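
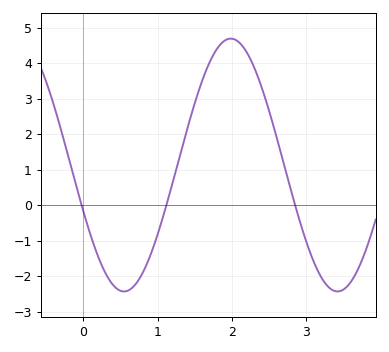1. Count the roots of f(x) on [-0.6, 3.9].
3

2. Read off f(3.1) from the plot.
-1.61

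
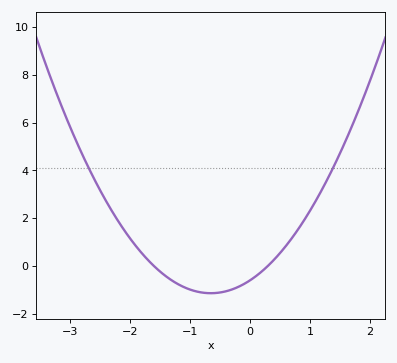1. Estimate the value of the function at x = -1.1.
-0.8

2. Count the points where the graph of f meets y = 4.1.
2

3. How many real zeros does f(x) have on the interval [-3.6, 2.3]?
2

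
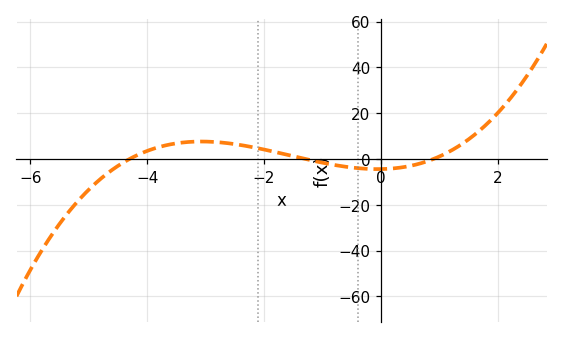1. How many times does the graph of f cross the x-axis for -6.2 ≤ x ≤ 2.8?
3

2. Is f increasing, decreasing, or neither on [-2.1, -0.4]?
decreasing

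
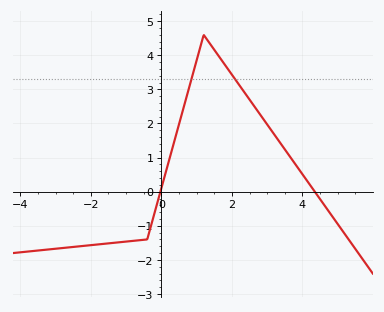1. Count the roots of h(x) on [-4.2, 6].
2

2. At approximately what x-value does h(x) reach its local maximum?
1.2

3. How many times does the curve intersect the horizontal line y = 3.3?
2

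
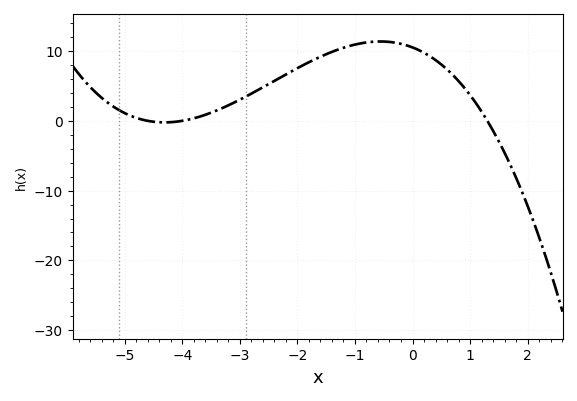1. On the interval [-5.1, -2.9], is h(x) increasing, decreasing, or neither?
neither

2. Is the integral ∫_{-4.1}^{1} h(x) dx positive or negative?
positive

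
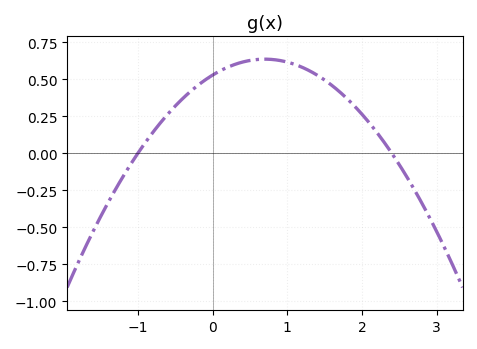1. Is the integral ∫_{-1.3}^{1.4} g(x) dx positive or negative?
positive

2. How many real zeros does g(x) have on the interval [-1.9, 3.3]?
2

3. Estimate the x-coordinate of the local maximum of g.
0.7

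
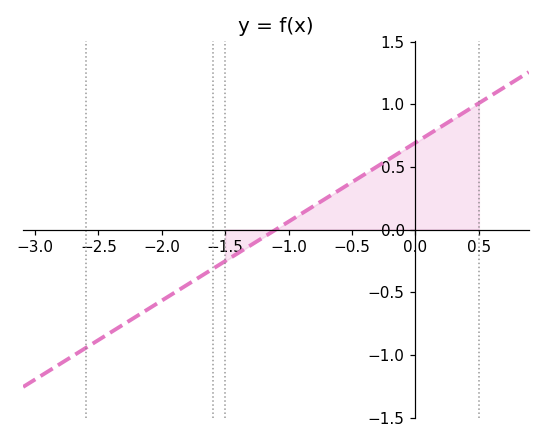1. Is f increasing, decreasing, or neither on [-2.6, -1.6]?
increasing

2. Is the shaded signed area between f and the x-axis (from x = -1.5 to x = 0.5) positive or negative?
positive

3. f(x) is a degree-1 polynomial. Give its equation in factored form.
y = 0.63(x + 1.1)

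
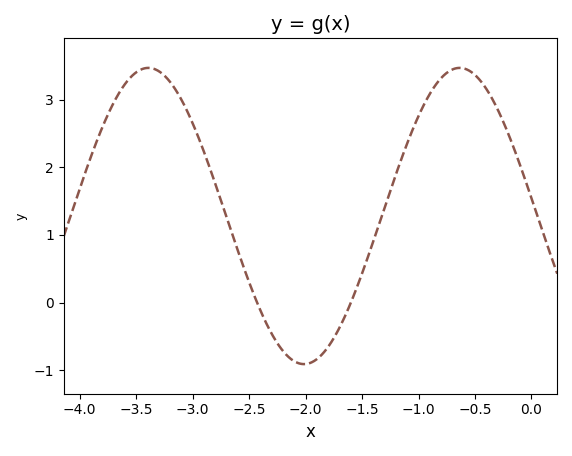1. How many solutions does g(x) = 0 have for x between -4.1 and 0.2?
2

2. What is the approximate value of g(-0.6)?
3.46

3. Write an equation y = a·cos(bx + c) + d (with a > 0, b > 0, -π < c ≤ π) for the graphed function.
y = 2.19cos(2.28x + 1.45) + 1.28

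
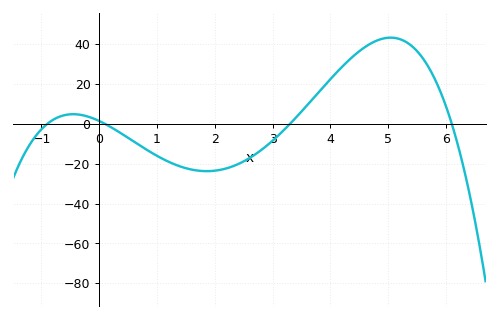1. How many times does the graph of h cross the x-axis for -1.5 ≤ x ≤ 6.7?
4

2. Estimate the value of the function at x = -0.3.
4.42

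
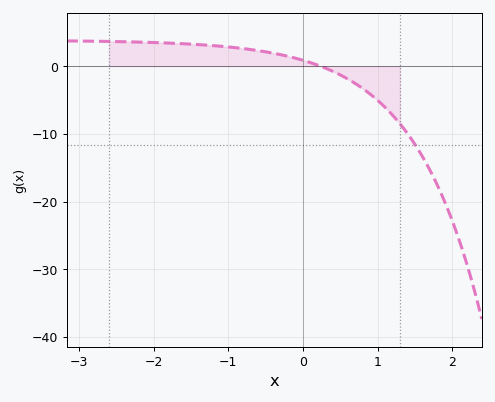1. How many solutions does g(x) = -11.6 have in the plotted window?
1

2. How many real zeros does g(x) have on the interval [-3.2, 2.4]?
1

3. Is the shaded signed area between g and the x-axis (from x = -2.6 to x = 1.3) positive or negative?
positive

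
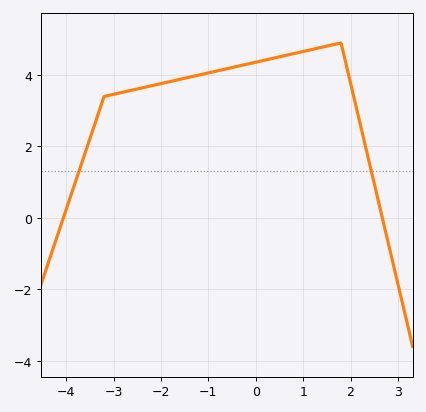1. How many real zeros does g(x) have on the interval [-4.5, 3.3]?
2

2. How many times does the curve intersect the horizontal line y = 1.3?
2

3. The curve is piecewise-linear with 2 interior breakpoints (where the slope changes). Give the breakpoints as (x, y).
(-3.2, 3.4); (1.8, 4.9)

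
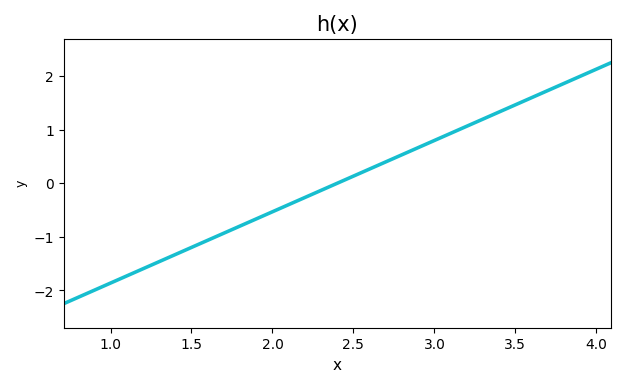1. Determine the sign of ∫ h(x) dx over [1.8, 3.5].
positive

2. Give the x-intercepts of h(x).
2.4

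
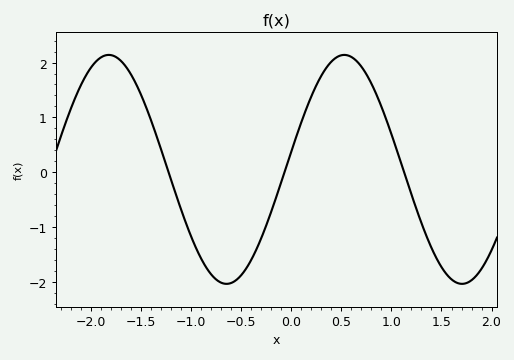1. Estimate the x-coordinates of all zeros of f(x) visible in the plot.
-1.23, -0.069, 1.13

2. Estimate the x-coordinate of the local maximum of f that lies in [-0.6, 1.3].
0.529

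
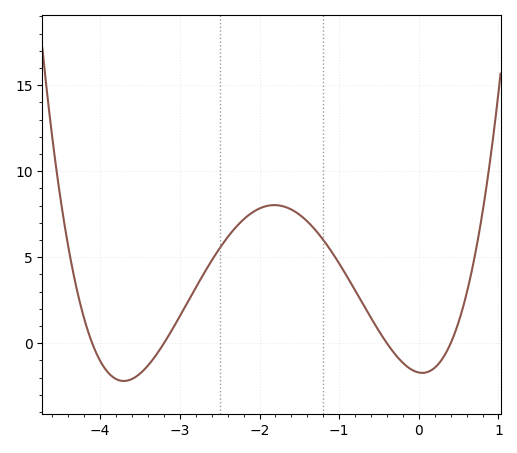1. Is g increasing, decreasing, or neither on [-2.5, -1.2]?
neither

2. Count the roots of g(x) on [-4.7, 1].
4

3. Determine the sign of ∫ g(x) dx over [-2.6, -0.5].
positive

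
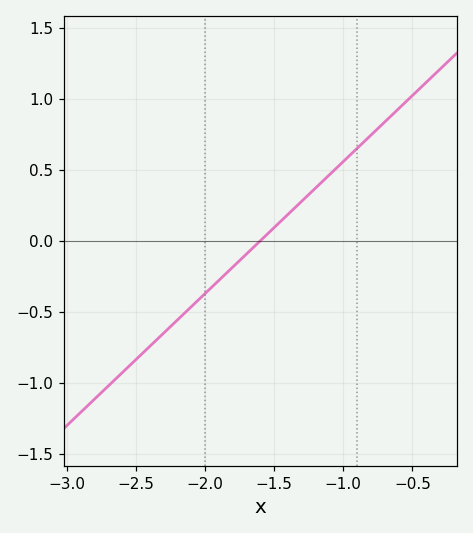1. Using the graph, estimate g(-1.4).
0.186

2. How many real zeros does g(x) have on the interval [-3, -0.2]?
1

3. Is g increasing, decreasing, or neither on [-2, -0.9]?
increasing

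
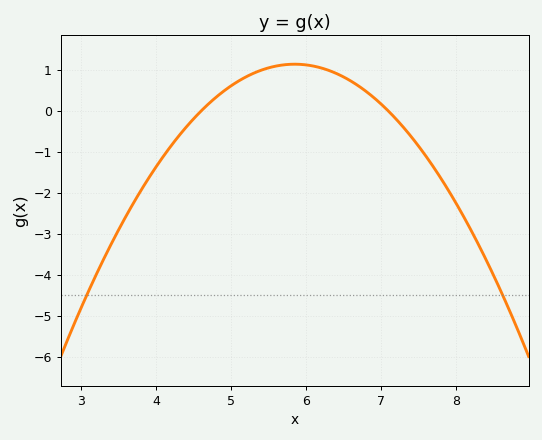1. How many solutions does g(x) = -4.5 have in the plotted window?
2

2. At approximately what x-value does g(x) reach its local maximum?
5.8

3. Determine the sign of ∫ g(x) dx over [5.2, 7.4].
positive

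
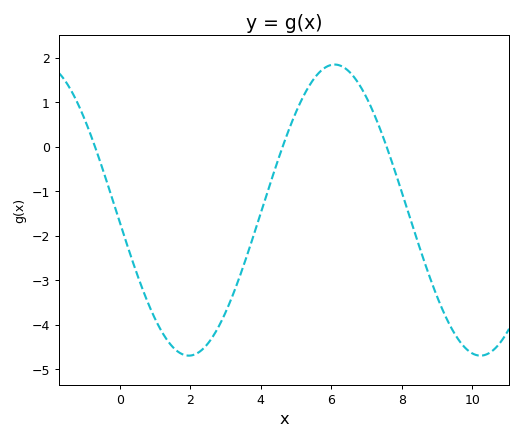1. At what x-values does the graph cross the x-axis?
-0.696, 4.62, 7.57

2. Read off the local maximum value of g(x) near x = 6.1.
1.85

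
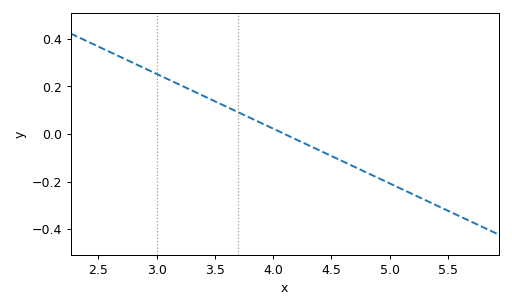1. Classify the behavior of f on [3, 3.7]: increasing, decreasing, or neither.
decreasing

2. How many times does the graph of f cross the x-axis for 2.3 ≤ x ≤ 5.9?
1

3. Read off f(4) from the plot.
0.023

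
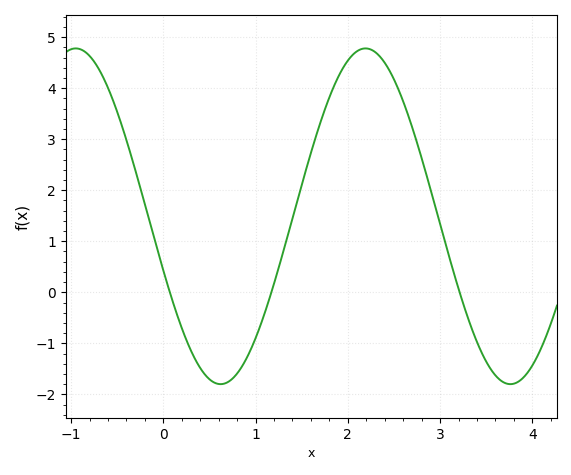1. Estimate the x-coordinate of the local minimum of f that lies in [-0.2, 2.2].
0.6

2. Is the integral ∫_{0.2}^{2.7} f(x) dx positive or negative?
positive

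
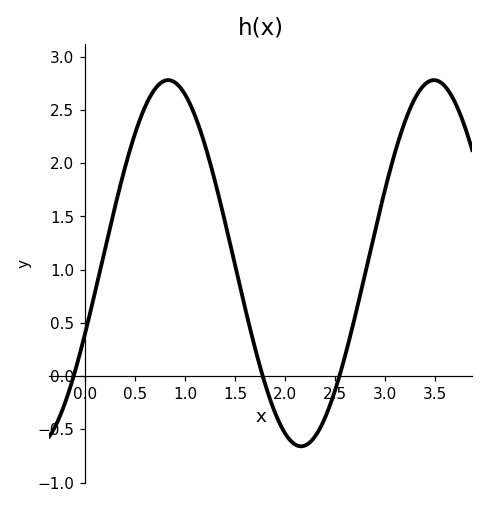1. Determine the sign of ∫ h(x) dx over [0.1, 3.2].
positive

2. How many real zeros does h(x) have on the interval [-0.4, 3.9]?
3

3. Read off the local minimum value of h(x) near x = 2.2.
-0.66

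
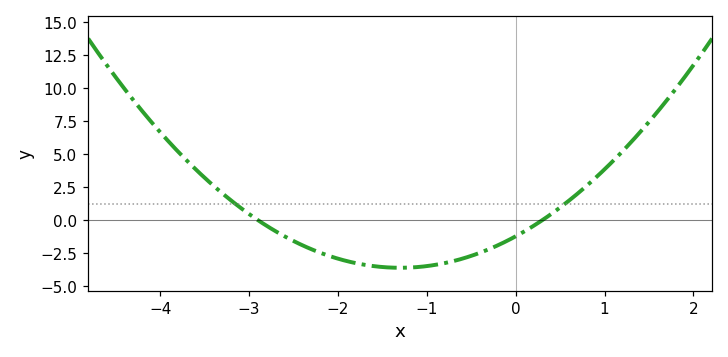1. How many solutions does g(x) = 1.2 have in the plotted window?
2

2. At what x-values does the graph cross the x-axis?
-2.9, 0.3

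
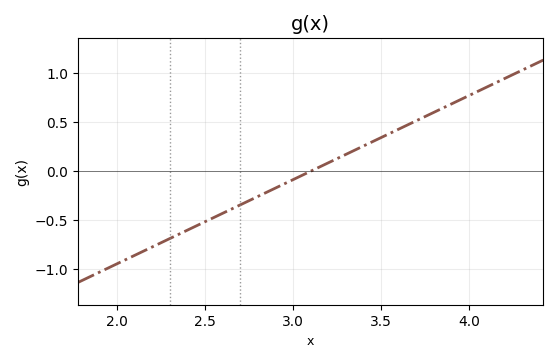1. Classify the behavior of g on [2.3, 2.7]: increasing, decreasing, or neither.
increasing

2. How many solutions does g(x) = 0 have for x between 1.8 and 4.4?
1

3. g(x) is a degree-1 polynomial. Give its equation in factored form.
y = 0.86(x - 3.1)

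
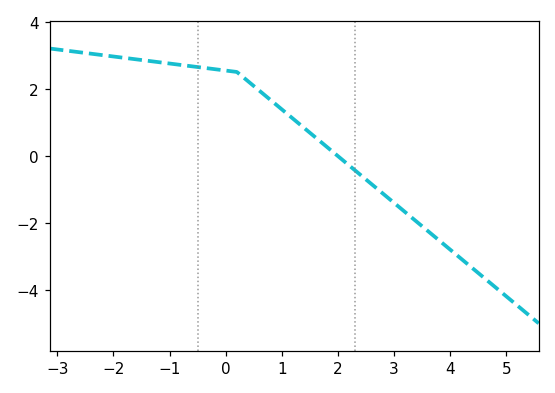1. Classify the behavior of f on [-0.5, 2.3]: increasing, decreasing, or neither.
decreasing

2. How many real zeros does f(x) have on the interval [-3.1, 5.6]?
1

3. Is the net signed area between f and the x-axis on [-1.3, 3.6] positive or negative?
positive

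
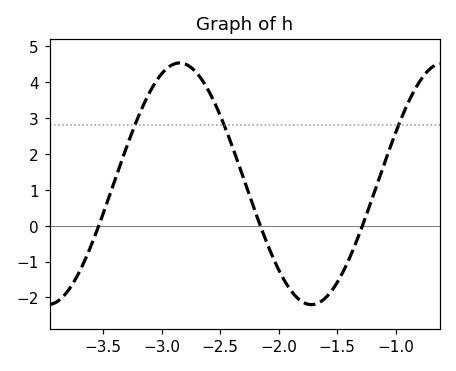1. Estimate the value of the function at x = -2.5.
3.08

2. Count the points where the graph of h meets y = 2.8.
3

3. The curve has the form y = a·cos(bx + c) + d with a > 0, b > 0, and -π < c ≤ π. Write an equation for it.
y = 3.37cos(2.79x + 1.66) + 1.17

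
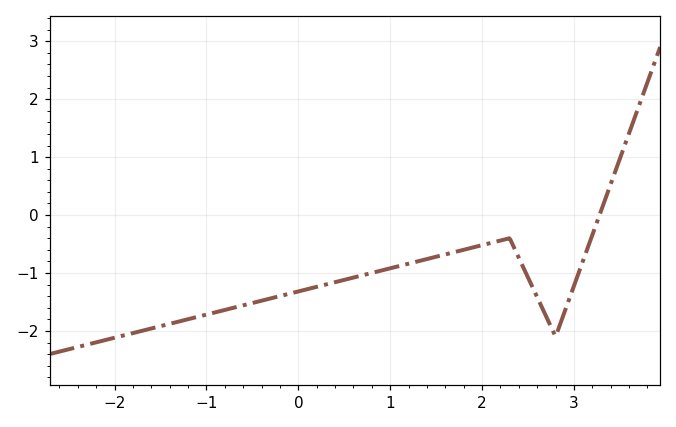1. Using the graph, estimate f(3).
-1.22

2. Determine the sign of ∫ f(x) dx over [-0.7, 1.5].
negative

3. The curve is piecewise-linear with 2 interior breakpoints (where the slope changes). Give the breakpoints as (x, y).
(2.3, -0.4); (2.8, -2.1)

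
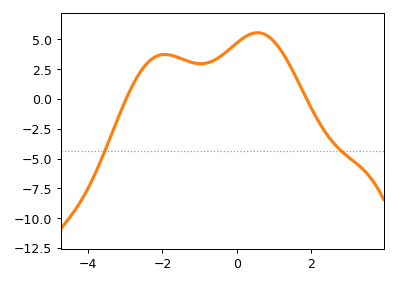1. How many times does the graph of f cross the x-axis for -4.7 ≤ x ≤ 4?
2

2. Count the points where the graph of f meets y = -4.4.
2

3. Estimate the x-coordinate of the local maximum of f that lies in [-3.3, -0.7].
-1.93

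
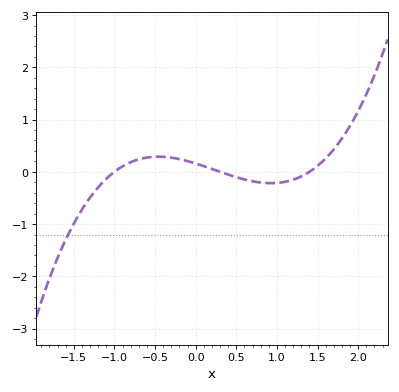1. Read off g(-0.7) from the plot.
0.2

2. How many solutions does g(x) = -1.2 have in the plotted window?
1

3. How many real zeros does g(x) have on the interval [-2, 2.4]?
3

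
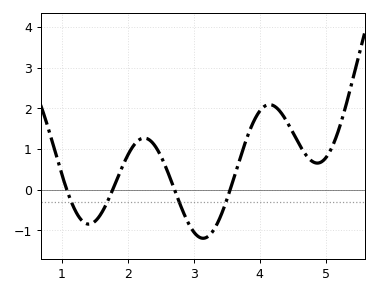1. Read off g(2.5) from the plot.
0.83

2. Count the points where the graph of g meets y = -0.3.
4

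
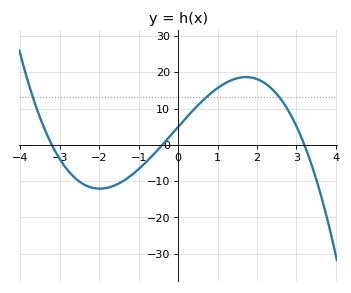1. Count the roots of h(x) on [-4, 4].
3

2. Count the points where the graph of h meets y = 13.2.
3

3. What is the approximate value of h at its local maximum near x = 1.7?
18.7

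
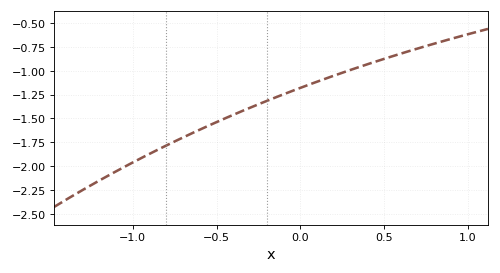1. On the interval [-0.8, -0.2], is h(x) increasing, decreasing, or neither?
increasing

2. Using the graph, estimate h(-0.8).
-1.8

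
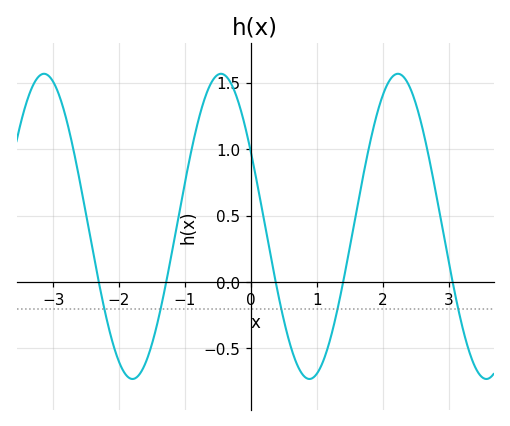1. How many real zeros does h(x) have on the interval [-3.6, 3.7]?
5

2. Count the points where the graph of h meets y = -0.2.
5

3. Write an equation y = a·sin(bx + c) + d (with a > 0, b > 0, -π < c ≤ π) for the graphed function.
y = 1.15sin(2.3x + 2.6) + 0.42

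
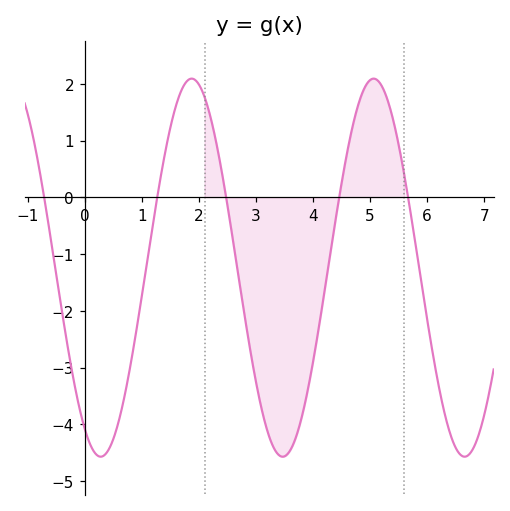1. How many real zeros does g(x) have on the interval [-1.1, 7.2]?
5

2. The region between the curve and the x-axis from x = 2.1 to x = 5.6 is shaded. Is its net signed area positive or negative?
negative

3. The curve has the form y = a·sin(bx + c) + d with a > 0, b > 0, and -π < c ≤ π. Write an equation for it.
y = 3.33sin(2x - 2.1) - 1.24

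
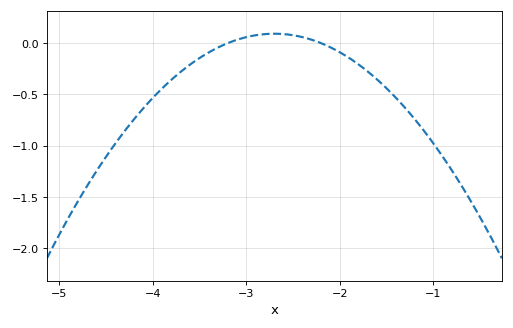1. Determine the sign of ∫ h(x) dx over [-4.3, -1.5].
negative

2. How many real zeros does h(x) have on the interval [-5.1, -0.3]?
2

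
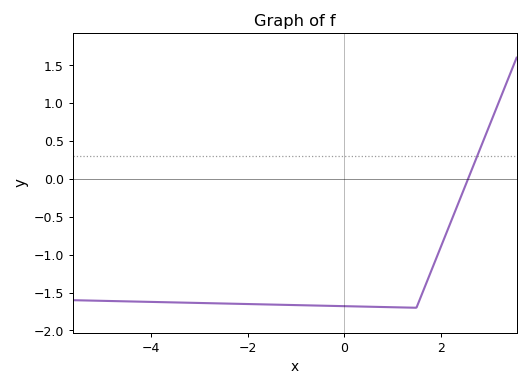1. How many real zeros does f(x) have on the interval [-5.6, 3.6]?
1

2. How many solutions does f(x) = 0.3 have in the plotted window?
1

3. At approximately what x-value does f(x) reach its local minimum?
1.5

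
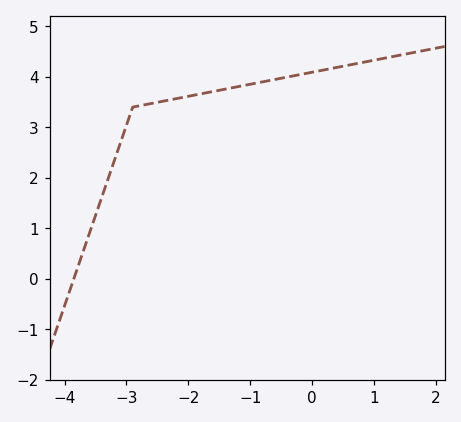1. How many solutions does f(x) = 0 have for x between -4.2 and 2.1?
1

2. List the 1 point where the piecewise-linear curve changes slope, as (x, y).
(-2.9, 3.4)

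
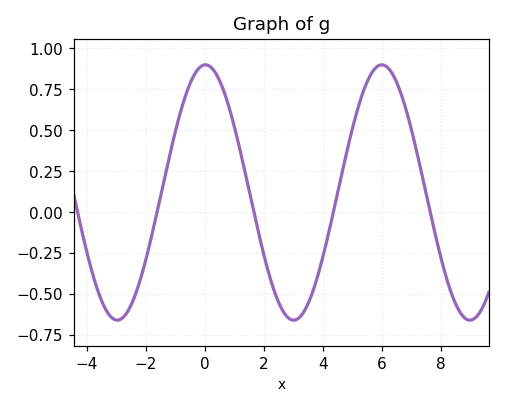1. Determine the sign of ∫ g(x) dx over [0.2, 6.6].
positive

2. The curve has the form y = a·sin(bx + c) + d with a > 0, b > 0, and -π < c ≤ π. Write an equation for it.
y = 0.78sin(1.05x + 1.55) + 0.12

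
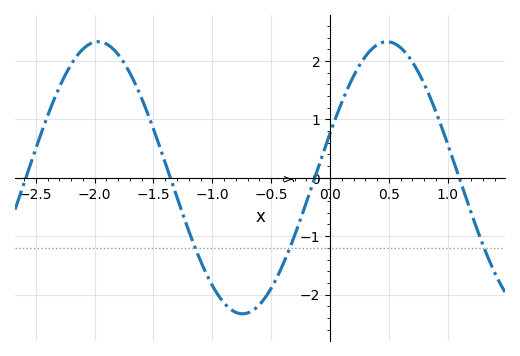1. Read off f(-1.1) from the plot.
-1.42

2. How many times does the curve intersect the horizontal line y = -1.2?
3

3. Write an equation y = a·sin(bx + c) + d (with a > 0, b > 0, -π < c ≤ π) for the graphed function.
y = 2.33sin(2.56x + 0.332) + 0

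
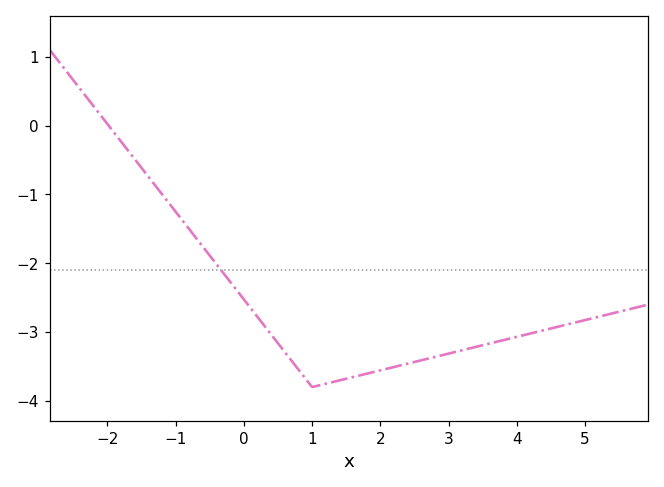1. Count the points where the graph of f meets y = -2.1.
1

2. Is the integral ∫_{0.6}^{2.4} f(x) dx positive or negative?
negative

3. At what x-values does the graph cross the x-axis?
-1.98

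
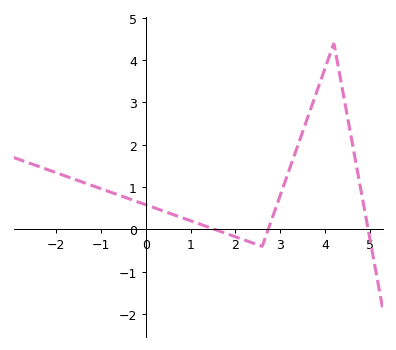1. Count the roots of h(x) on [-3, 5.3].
3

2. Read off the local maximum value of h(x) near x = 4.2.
4.4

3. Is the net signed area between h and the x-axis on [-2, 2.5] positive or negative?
positive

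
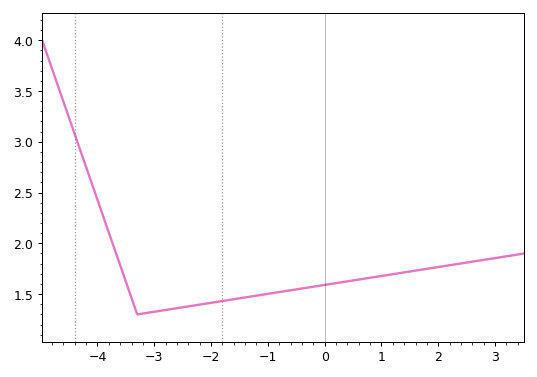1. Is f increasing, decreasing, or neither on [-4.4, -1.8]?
neither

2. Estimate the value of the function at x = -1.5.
1.45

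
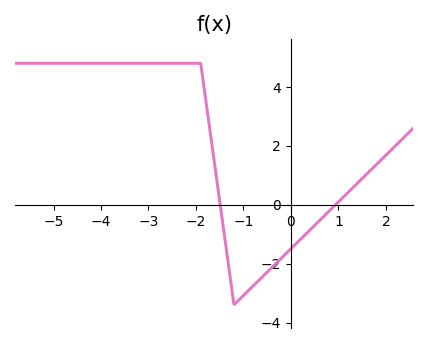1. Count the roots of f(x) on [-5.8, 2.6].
2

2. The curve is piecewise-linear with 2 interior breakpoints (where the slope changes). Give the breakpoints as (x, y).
(-1.9, 4.8); (-1.2, -3.4)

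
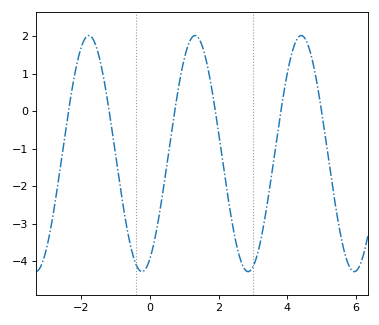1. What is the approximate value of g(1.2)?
1.93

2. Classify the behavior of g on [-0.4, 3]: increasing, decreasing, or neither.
neither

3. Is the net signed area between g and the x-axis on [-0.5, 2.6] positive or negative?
negative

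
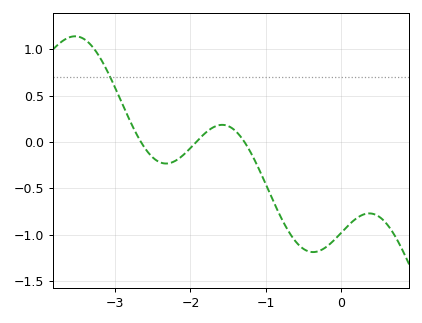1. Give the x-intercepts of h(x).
-2.7, -1.9, -1.3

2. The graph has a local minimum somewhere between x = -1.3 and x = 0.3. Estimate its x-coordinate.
-0.4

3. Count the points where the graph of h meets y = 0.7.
1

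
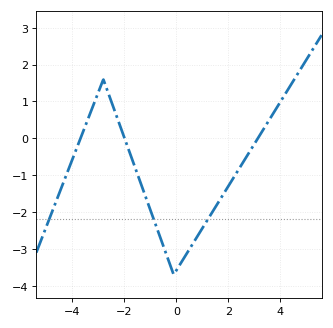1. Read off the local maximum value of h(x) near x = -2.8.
1.6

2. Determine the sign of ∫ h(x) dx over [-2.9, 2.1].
negative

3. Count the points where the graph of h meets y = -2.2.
3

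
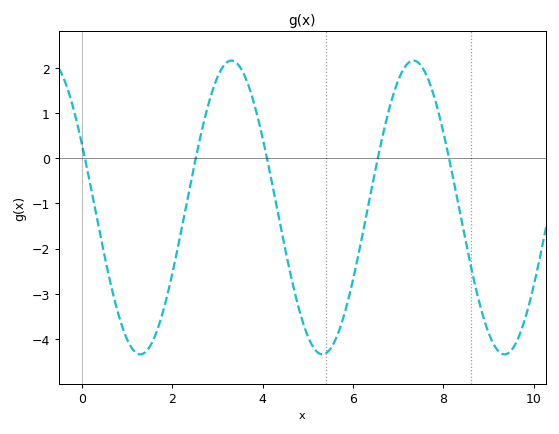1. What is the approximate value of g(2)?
-2.57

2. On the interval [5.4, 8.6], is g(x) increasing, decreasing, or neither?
neither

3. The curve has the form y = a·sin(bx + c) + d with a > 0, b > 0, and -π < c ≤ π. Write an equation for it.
y = 3.25sin(1.56x + 2.69) - 1.09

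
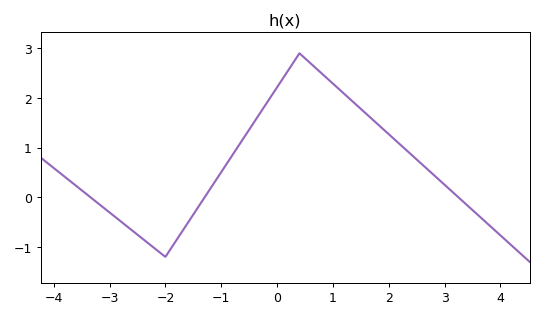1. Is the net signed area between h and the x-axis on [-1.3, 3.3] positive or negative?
positive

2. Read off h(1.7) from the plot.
1.58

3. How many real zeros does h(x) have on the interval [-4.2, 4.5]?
3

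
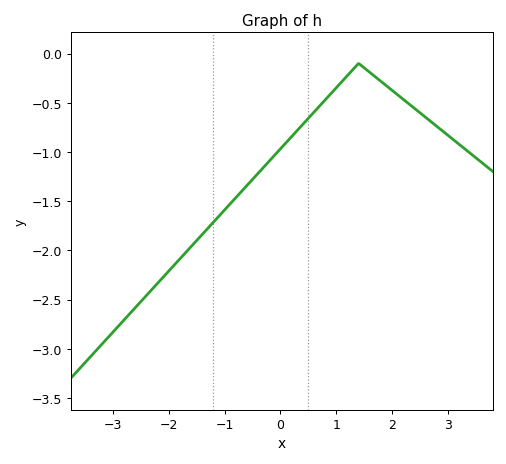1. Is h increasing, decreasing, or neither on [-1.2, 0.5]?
increasing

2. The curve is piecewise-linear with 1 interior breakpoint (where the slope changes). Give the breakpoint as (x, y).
(1.4, -0.1)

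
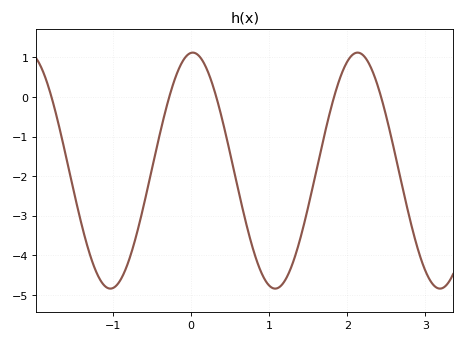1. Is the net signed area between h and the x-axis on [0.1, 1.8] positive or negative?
negative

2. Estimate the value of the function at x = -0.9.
-4.6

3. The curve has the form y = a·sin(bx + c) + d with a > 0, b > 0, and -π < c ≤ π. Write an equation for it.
y = 2.98sin(3x + 1.5) - 1.86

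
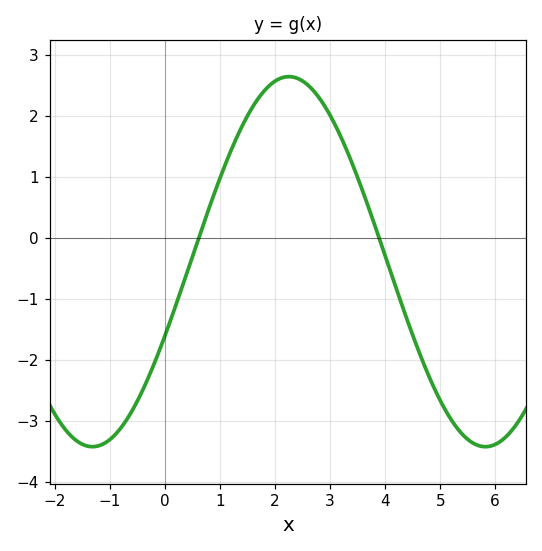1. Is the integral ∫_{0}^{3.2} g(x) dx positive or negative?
positive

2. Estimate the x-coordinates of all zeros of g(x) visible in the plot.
0.6, 3.8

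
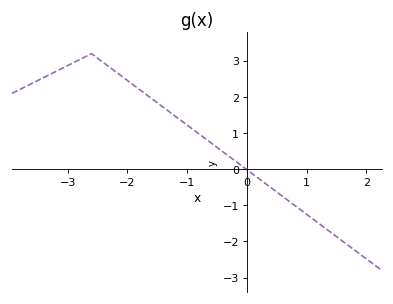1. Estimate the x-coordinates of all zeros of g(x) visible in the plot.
0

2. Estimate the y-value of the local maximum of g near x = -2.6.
3.2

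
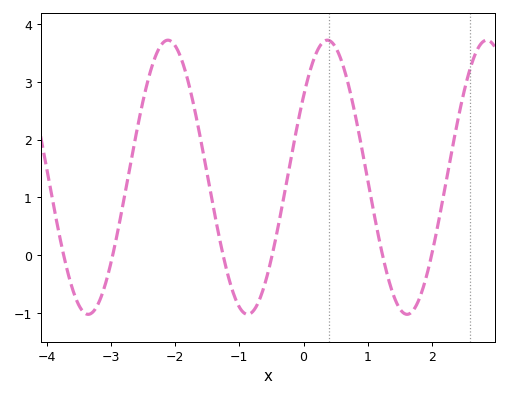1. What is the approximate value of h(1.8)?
-0.8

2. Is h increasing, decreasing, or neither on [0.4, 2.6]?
neither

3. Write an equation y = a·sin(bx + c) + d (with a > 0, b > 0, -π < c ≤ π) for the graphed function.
y = 2.37sin(2.5x + 0.63) + 1.35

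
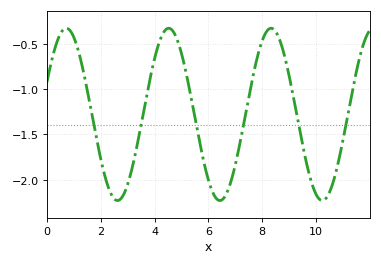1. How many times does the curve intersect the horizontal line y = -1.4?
6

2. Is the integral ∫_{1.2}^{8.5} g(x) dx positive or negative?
negative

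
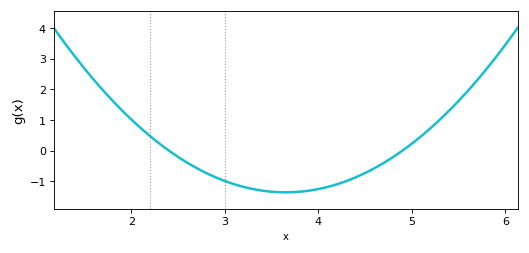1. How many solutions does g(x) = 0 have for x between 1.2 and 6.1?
2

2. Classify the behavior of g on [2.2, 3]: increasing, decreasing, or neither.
decreasing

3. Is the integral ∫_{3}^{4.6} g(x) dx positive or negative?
negative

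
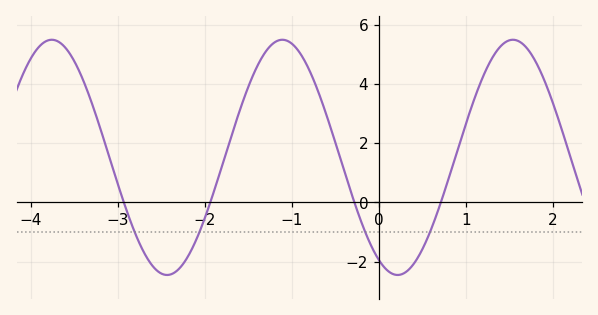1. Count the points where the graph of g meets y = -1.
4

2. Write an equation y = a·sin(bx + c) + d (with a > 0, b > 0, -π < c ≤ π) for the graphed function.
y = 3.97sin(2.37x - 2.08) + 1.52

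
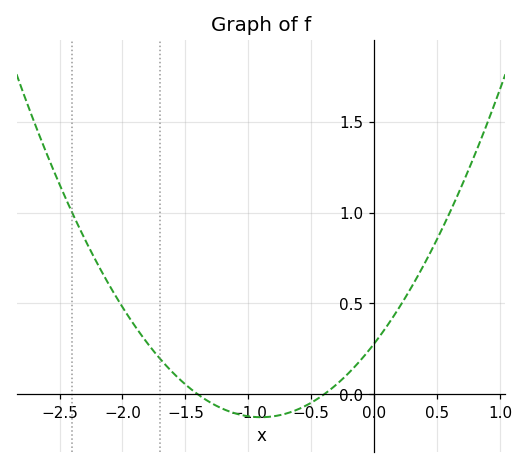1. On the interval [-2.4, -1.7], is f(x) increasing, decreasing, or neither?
decreasing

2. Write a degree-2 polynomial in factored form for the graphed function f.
y = 0.5(x + 1.4)(x + 0.4)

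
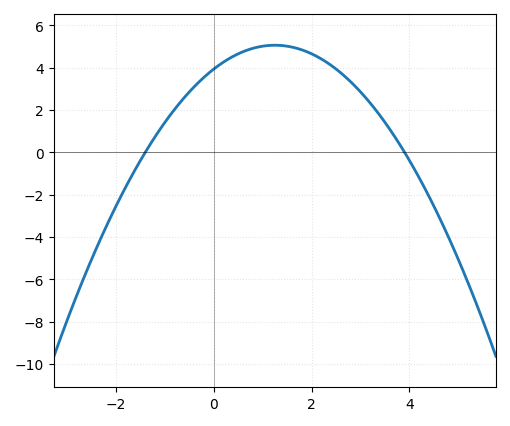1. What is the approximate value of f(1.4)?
5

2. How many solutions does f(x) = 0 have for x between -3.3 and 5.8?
2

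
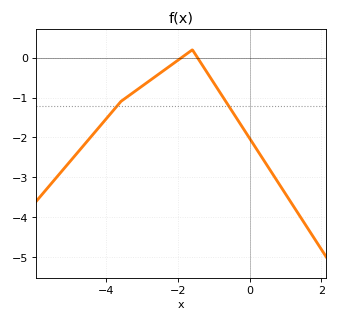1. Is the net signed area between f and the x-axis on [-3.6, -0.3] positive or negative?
negative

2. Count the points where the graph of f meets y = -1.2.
2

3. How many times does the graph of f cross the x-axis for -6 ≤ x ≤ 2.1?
2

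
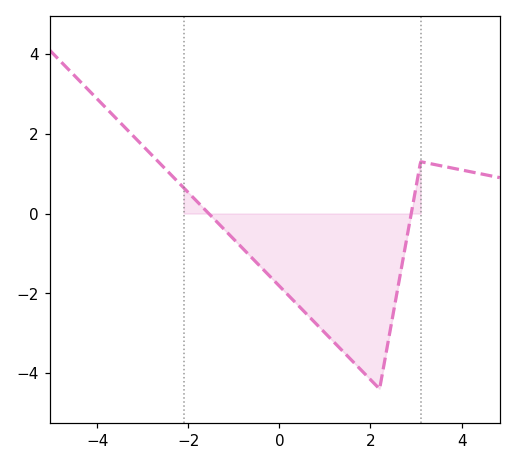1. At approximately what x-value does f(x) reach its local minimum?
2.2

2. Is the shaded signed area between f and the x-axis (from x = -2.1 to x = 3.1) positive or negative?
negative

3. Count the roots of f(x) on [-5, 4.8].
2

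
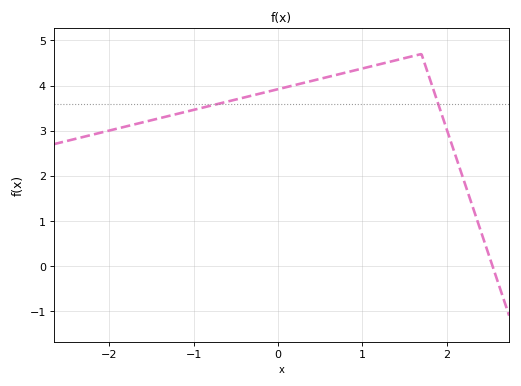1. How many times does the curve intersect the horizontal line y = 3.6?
2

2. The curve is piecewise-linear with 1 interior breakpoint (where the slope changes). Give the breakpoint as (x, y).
(1.7, 4.7)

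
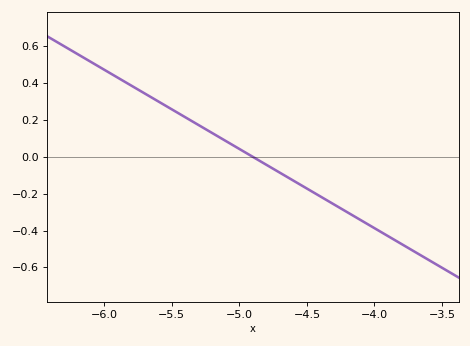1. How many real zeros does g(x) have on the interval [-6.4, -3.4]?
1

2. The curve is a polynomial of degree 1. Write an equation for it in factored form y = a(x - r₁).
y = -0.43(x + 4.9)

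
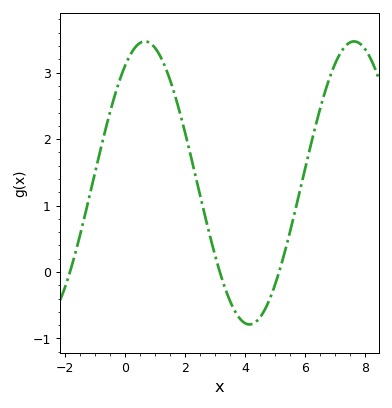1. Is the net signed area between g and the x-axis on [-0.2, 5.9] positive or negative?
positive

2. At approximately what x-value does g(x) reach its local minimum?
4.2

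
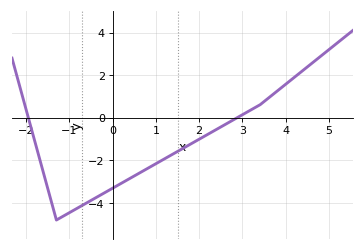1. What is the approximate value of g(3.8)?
1.2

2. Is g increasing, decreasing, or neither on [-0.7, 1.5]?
increasing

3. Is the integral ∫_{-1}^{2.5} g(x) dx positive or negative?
negative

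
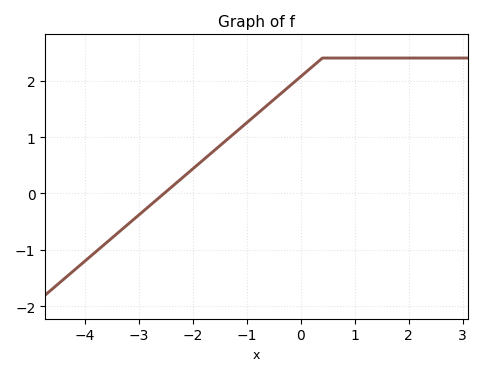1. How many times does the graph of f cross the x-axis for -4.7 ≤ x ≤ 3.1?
1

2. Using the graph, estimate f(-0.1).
1.99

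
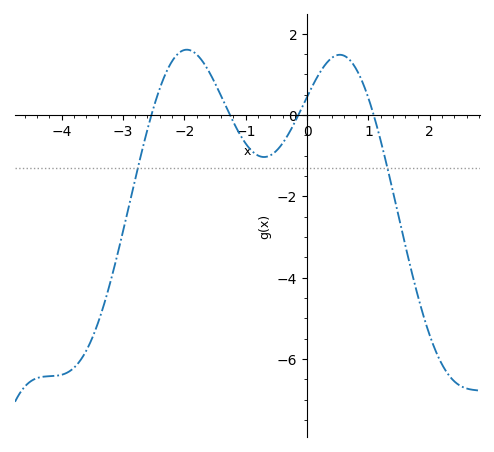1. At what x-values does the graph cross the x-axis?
-2.54, -1.26, -0.142, 1.09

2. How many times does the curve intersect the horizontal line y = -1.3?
2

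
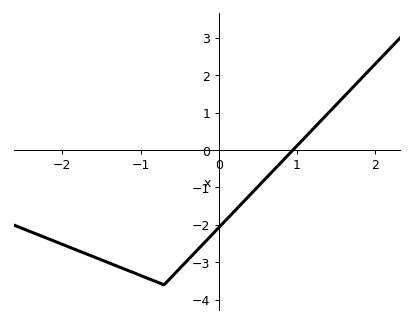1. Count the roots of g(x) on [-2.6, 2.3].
1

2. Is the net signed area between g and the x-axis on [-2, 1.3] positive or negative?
negative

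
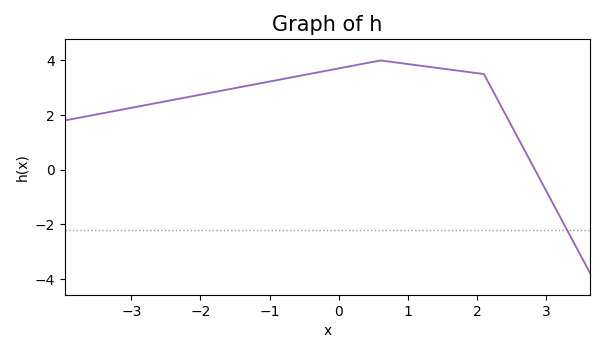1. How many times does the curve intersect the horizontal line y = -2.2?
1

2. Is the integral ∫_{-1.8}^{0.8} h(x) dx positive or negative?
positive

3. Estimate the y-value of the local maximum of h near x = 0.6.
4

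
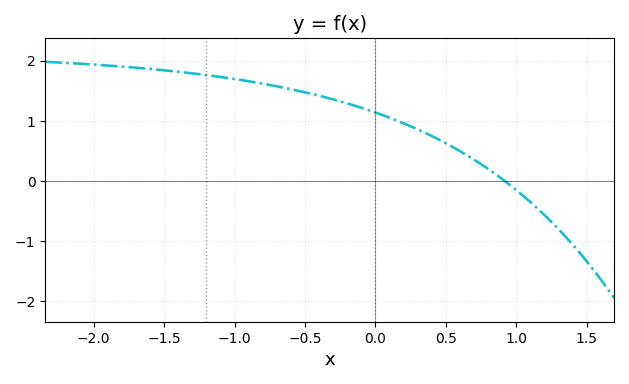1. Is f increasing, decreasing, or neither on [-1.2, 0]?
decreasing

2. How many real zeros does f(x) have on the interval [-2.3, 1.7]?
1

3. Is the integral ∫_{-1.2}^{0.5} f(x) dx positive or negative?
positive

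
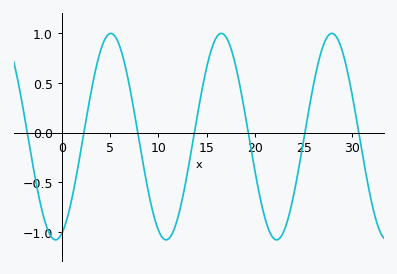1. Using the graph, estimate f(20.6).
-0.698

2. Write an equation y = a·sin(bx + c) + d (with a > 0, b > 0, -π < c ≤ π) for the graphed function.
y = 1.04sin(0.55x - 1.22) - 0.04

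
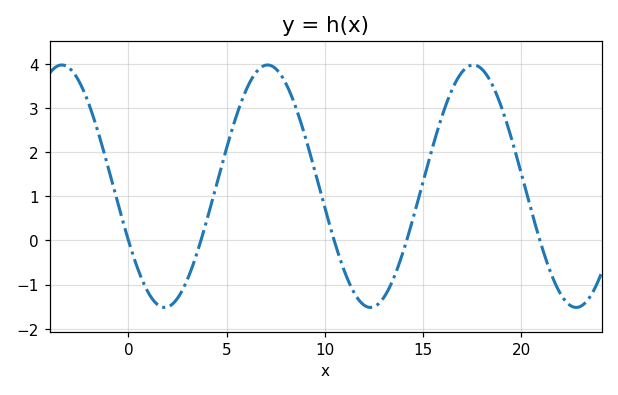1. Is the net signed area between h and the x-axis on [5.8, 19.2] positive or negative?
positive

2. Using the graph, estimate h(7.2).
3.97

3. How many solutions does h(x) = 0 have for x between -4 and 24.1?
5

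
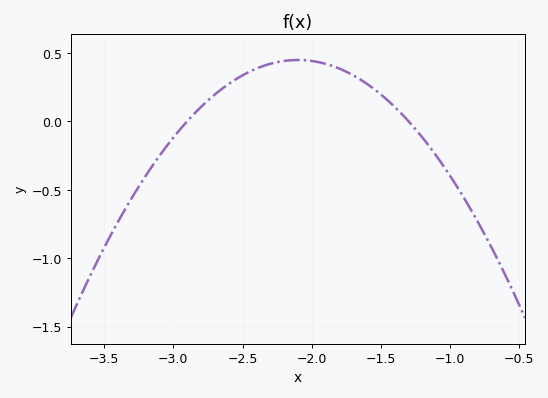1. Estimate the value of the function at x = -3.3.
-0.55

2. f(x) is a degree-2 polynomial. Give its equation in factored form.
y = -0.7(x + 2.9)(x + 1.3)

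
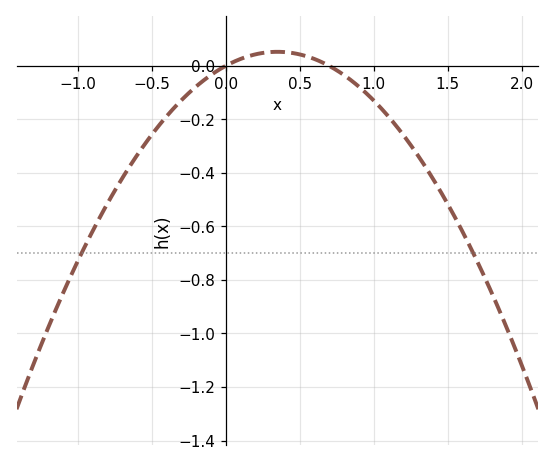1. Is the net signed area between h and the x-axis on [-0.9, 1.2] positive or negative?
negative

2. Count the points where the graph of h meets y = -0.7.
2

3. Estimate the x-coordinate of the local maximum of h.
0.35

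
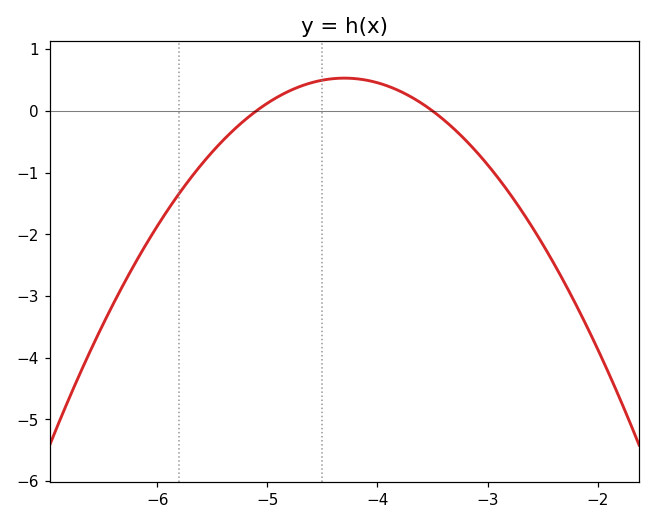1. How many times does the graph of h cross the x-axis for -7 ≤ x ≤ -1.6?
2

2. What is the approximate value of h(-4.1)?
0.5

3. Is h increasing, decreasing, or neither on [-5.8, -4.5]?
increasing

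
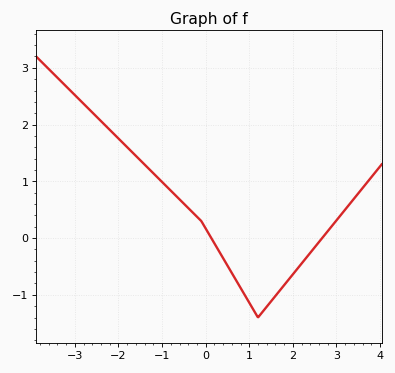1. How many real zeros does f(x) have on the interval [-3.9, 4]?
2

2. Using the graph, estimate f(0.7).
-0.7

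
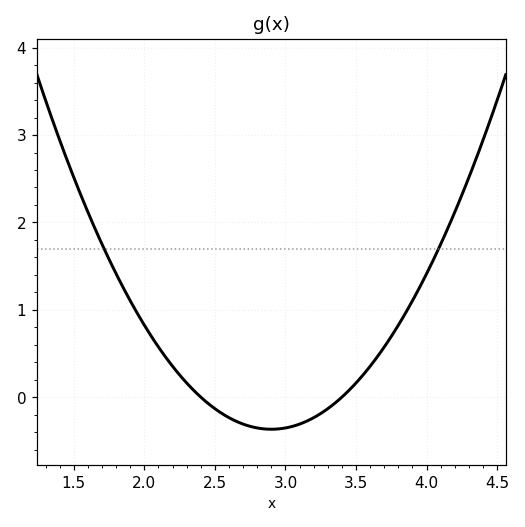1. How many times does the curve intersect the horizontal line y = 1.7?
2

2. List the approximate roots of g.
2.4, 3.4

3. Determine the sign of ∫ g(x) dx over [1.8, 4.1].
positive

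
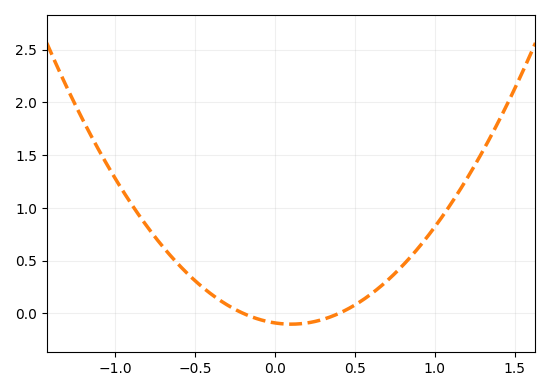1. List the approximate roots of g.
-0.2, 0.4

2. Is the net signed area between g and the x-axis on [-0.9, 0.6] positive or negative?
positive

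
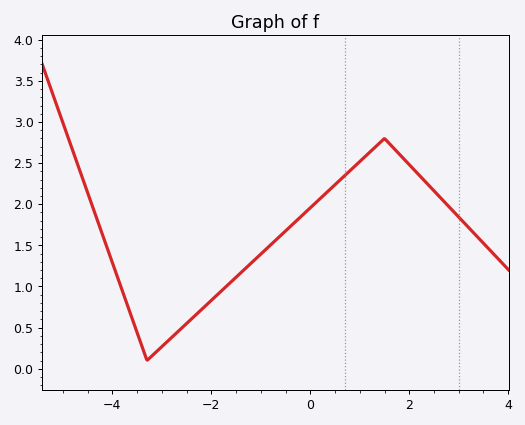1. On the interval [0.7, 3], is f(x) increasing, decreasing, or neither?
neither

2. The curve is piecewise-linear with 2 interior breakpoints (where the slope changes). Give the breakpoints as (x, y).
(-3.3, 0.1); (1.5, 2.8)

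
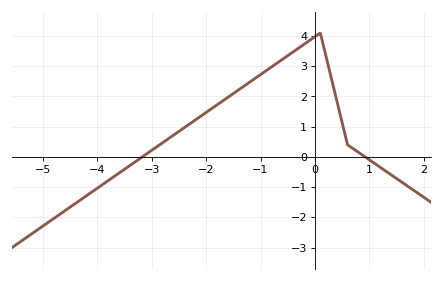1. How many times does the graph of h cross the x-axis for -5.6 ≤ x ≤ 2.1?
2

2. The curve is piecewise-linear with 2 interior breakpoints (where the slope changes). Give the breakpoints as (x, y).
(0.1, 4.1); (0.6, 0.4)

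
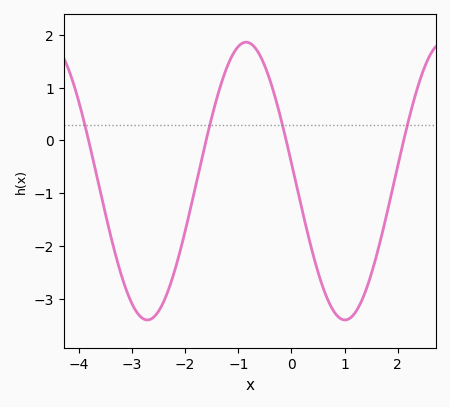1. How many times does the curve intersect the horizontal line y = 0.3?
4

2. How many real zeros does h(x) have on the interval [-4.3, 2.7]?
4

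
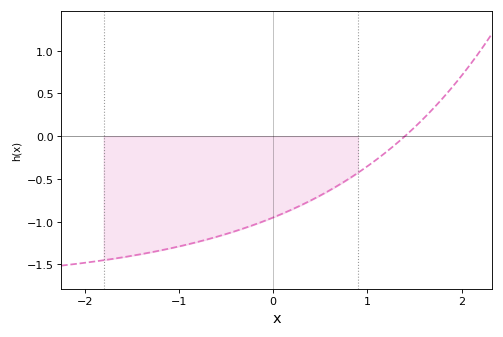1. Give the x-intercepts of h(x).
1.4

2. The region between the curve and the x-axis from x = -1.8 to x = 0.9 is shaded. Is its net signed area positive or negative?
negative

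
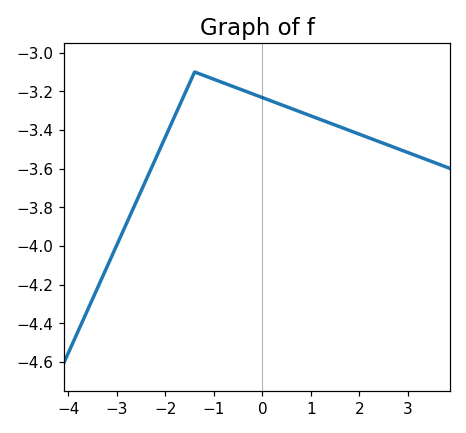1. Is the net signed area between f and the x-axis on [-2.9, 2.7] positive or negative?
negative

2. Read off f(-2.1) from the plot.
-3.5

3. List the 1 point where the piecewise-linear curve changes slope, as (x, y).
(-1.4, -3.1)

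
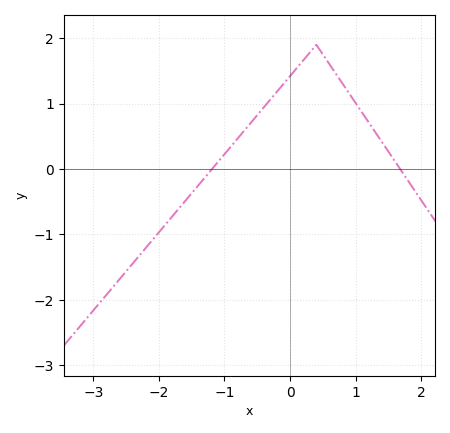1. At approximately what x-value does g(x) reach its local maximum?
0.4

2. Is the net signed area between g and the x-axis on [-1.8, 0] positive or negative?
positive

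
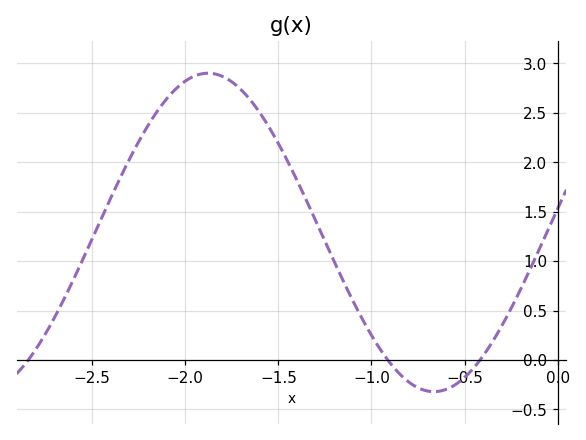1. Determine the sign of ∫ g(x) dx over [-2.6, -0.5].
positive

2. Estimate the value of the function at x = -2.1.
2.64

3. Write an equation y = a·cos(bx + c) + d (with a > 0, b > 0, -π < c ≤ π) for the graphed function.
y = 1.61cos(2.59x - 1.42) + 1.29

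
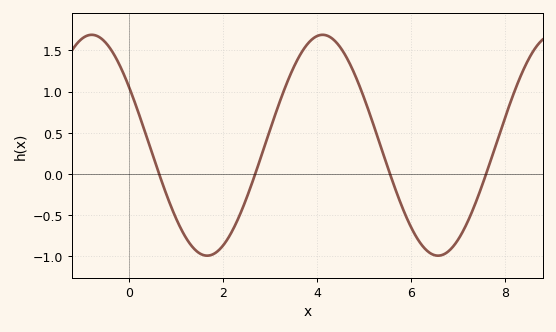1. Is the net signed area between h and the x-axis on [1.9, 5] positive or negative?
positive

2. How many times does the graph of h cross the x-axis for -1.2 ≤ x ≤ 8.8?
4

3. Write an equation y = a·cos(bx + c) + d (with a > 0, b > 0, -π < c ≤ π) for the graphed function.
y = 1.34cos(1.3x + 1) + 0.35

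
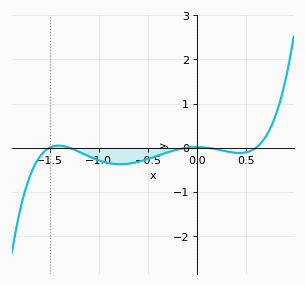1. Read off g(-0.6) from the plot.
-0.32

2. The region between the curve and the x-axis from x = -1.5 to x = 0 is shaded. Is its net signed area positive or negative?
negative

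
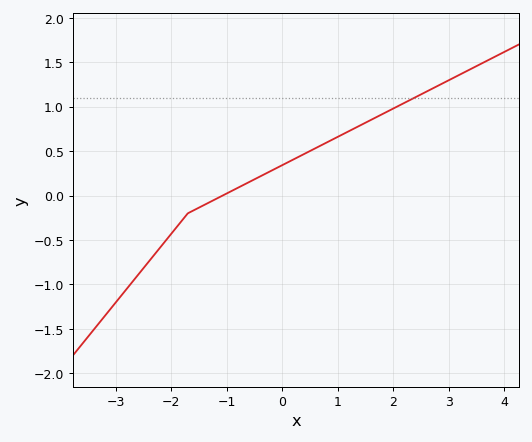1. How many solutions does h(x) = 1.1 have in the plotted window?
1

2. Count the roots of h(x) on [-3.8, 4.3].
1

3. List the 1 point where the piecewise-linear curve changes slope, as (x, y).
(-1.7, -0.2)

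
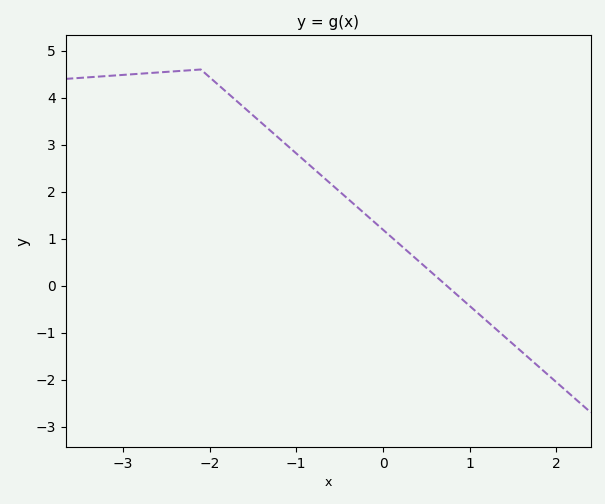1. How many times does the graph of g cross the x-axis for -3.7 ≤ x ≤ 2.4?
1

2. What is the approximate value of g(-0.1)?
1.4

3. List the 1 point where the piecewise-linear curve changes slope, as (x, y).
(-2.1, 4.6)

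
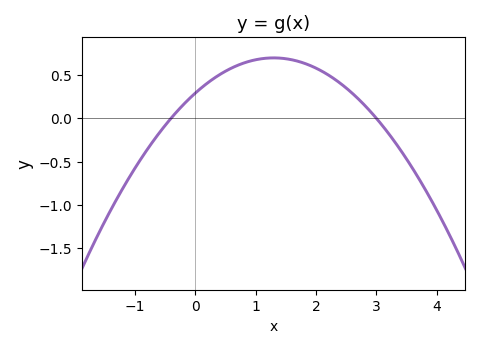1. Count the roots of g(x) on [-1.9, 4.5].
2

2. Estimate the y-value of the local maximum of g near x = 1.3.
0.7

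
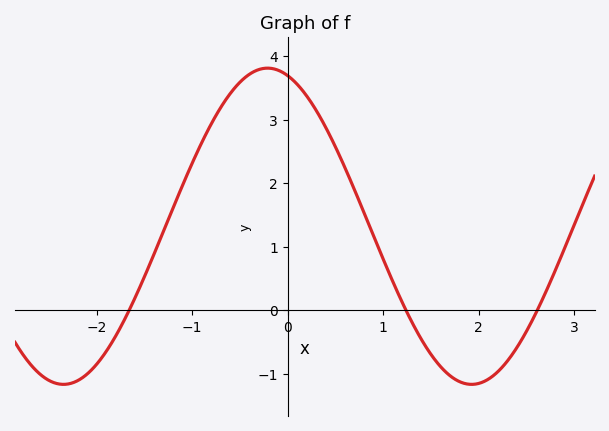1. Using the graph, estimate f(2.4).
-0.59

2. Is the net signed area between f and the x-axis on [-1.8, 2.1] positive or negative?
positive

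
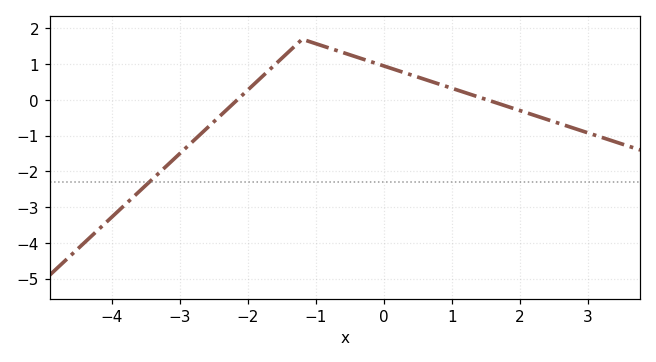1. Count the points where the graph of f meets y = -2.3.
1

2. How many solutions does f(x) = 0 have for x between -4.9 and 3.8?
2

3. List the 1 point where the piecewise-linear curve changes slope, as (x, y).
(-1.2, 1.7)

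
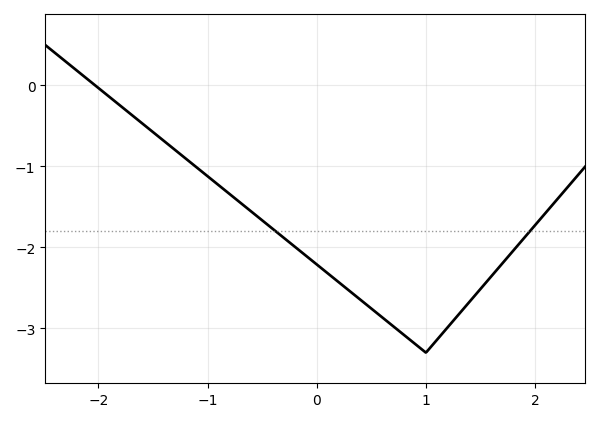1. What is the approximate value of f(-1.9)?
-0.14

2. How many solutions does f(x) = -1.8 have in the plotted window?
2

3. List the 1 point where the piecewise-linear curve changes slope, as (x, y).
(1, -3.3)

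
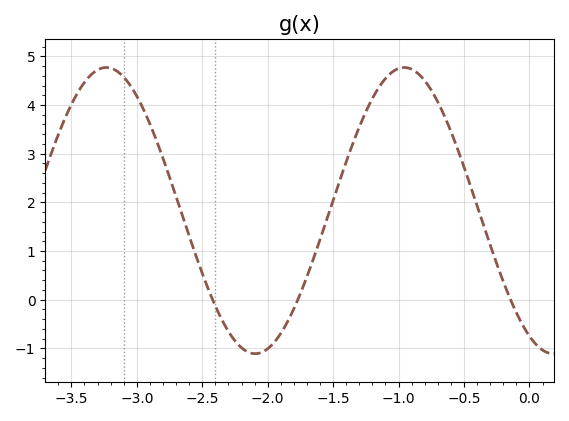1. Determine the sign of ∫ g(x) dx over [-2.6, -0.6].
positive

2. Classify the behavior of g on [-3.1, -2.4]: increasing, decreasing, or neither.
decreasing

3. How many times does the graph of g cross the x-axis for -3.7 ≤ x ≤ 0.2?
3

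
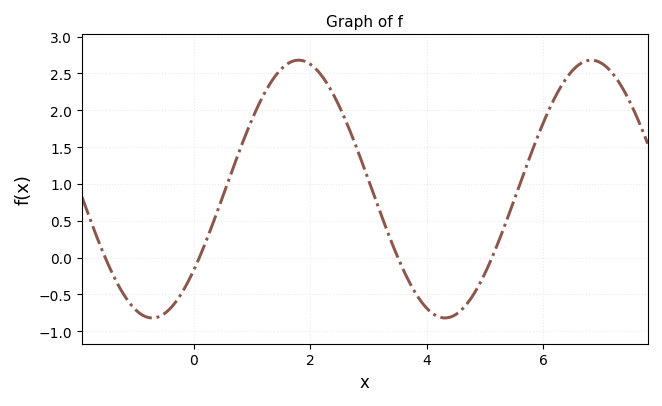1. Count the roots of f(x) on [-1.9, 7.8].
4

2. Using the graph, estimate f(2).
2.65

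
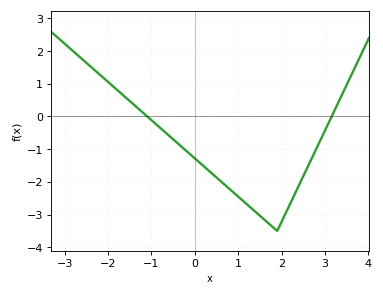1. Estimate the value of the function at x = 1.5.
-3.03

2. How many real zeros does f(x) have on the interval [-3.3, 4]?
2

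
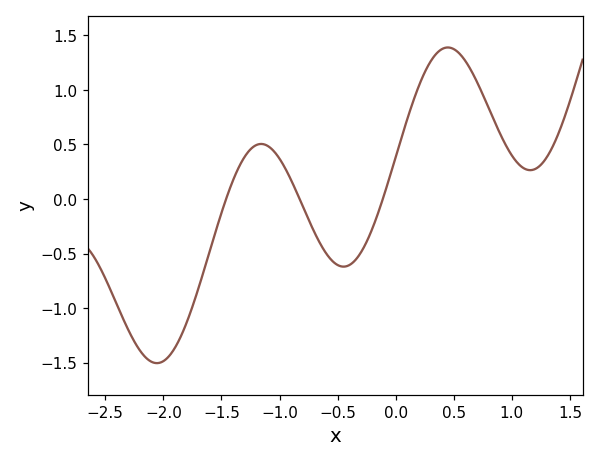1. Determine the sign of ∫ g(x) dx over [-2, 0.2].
negative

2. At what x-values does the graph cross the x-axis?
-1.46, -0.827, -0.111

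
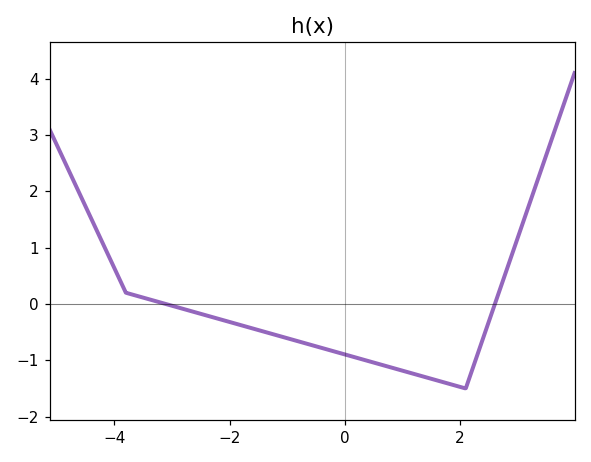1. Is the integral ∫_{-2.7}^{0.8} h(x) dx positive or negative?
negative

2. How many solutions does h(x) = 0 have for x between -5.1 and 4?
2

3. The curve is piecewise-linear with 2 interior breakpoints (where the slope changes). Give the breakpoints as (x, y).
(-3.8, 0.2); (2.1, -1.5)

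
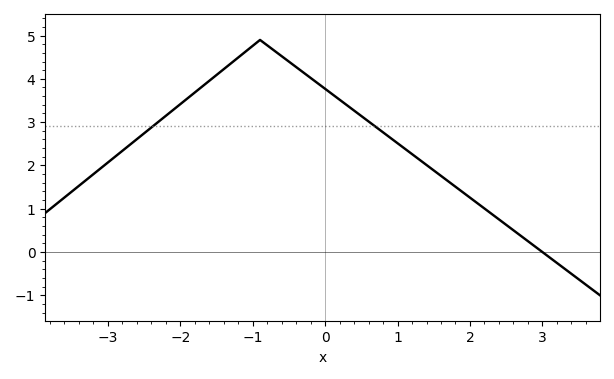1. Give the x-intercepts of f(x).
3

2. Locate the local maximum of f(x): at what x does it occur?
-0.902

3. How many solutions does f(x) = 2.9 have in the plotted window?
2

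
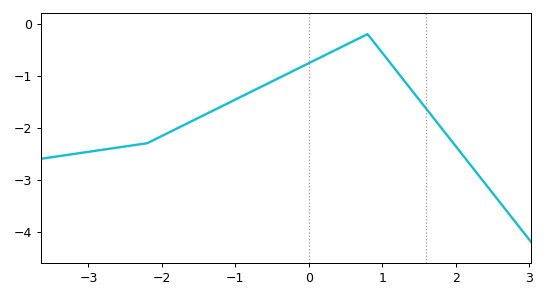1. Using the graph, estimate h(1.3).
-1.1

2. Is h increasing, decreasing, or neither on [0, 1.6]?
neither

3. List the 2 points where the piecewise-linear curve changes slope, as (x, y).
(-2.2, -2.3); (0.8, -0.2)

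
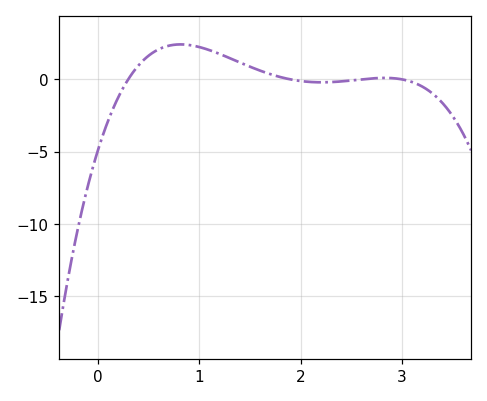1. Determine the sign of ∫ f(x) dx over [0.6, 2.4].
positive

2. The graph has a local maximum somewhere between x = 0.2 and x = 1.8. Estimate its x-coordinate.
0.8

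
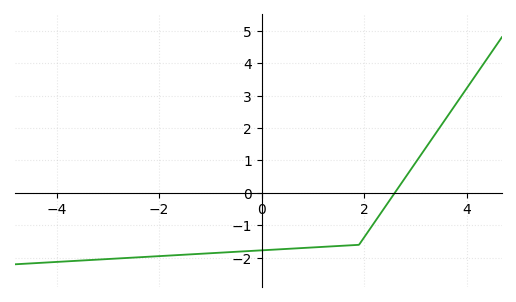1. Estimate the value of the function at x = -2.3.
-2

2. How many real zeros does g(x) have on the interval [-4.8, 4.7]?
1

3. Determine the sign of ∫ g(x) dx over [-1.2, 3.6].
negative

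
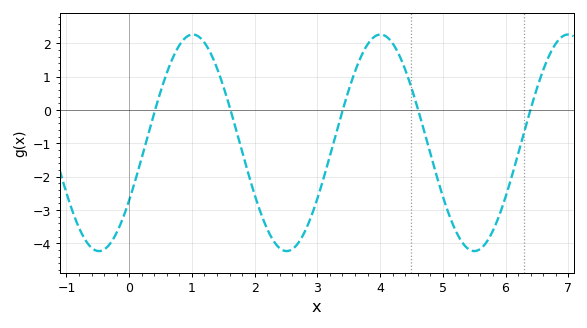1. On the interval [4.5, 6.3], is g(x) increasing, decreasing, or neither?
neither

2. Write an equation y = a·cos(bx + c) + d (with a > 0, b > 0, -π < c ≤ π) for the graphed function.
y = 3.25cos(2.1x - 2.13) - 0.98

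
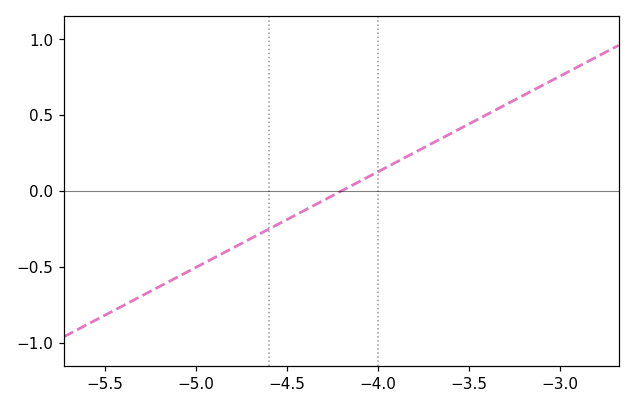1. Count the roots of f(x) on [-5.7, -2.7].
1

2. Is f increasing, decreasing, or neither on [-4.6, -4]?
increasing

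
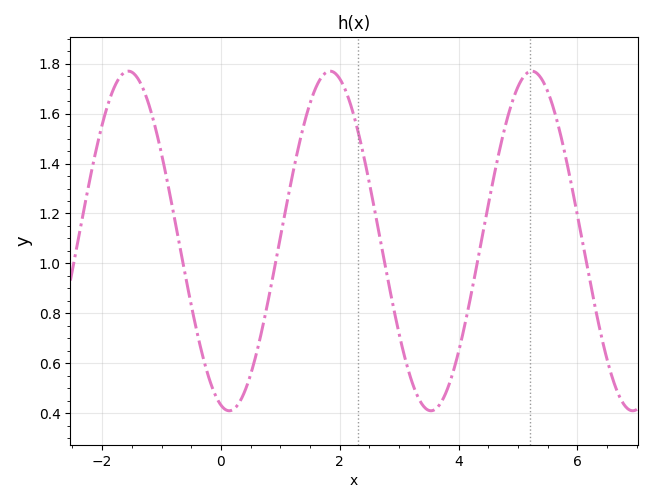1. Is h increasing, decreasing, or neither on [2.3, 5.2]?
neither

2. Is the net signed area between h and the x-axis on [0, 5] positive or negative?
positive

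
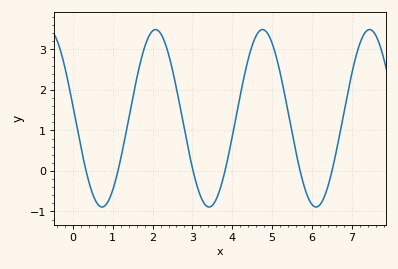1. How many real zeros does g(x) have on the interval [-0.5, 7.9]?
6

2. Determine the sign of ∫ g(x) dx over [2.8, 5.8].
positive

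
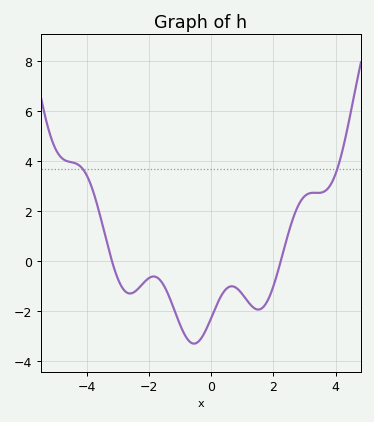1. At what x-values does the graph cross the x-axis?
-3.19, 2.24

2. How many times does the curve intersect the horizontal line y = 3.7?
2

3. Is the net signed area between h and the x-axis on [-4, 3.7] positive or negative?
negative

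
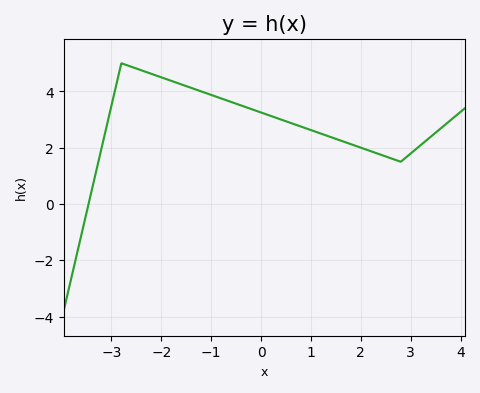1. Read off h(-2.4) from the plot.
4.75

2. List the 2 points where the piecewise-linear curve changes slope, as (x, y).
(-2.8, 5); (2.8, 1.5)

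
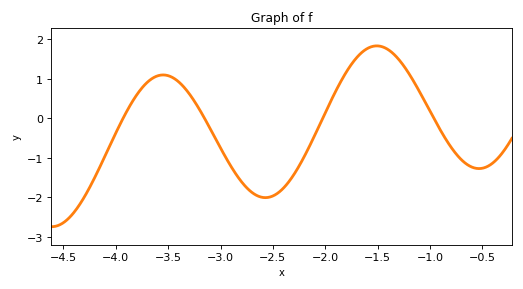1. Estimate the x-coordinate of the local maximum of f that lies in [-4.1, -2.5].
-3.5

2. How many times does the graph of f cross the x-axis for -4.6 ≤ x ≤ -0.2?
4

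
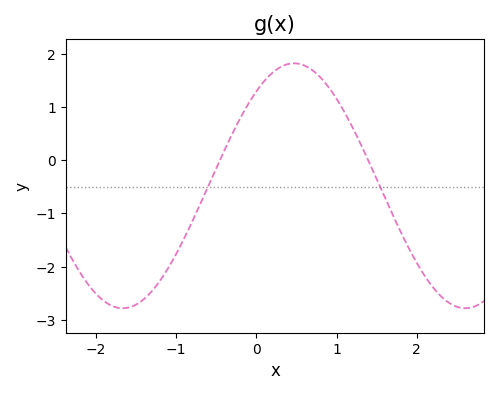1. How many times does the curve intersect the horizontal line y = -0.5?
2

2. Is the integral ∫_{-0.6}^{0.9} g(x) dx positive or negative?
positive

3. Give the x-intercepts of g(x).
-0.456, 1.39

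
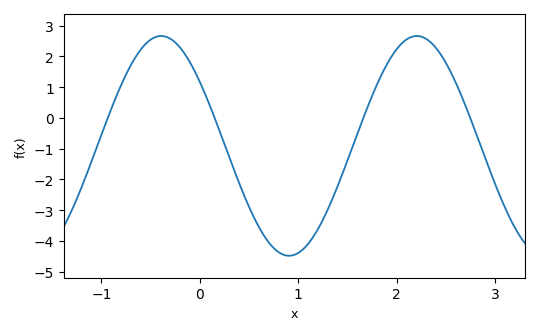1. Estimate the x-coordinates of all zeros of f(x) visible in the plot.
-0.935, 0.15, 1.66, 2.75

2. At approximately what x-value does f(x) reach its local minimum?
0.906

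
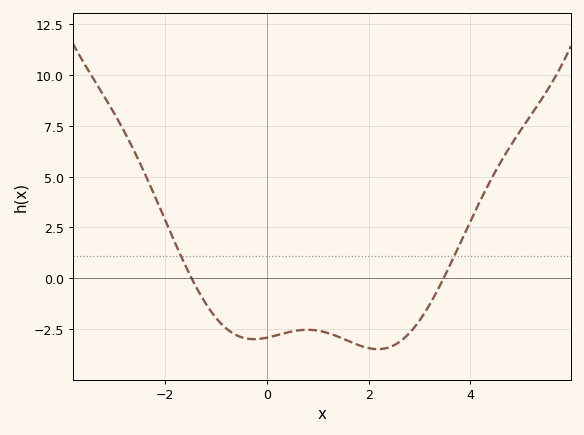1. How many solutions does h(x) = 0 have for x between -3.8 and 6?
2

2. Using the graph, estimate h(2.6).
-3.13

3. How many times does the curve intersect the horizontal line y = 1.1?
2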